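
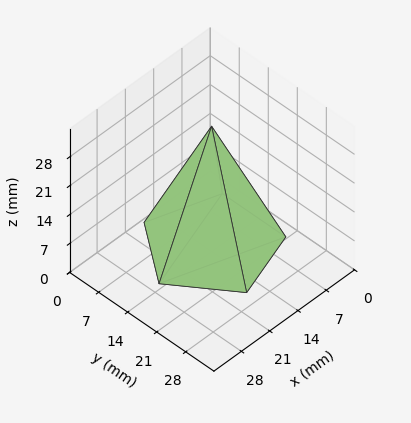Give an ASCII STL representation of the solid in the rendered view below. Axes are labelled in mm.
Reading the render: the shape is a regular 5-sided pyramid, base circumscribed radius ≈ 13 mm, apex at z ≈ 29 mm (dimensions read to the nearest mm from the axis ticks). For the STL, each face is triangulated and given an outward normal.

solid part
  facet normal 0.0000 0.0000 -1.0000
    outer loop
      vertex 2.483 20.641 0.000
      vertex 17.017 25.364 0.000
      vertex 26.000 13.000 0.000
    endloop
  endfacet
  facet normal 0.0000 0.0000 -1.0000
    outer loop
      vertex 2.483 5.359 0.000
      vertex 2.483 20.641 0.000
      vertex 26.000 13.000 0.000
    endloop
  endfacet
  facet normal 0.0000 0.0000 -1.0000
    outer loop
      vertex 17.017 0.636 0.000
      vertex 2.483 5.359 0.000
      vertex 26.000 13.000 0.000
    endloop
  endfacet
  facet normal 0.7605 0.5526 0.3409
    outer loop
      vertex 26.000 13.000 0.000
      vertex 17.017 25.364 0.000
      vertex 13.000 13.000 29.000
    endloop
  endfacet
  facet normal -0.2905 0.8941 0.3409
    outer loop
      vertex 17.017 25.364 0.000
      vertex 2.483 20.641 0.000
      vertex 13.000 13.000 29.000
    endloop
  endfacet
  facet normal -0.9401 0.0000 0.3409
    outer loop
      vertex 2.483 20.641 0.000
      vertex 2.483 5.359 0.000
      vertex 13.000 13.000 29.000
    endloop
  endfacet
  facet normal -0.2905 -0.8941 0.3409
    outer loop
      vertex 2.483 5.359 0.000
      vertex 17.017 0.636 0.000
      vertex 13.000 13.000 29.000
    endloop
  endfacet
  facet normal 0.7605 -0.5526 0.3409
    outer loop
      vertex 17.017 0.636 0.000
      vertex 26.000 13.000 0.000
      vertex 13.000 13.000 29.000
    endloop
  endfacet
endsolid part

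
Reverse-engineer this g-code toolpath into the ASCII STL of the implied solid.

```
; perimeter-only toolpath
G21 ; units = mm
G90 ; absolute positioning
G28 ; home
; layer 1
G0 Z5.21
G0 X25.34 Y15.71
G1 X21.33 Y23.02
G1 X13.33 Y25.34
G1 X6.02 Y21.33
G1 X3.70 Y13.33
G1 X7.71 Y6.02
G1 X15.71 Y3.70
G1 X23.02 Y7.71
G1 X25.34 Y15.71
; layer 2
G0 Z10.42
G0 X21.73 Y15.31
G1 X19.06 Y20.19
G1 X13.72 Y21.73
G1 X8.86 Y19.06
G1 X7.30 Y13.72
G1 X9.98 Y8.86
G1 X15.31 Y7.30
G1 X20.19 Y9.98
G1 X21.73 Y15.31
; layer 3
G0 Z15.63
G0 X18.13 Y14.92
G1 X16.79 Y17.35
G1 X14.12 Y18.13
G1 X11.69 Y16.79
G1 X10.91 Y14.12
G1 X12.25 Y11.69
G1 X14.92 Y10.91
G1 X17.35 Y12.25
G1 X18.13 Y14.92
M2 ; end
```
solid part
  facet normal 0.0000 0.0000 -1.0000
    outer loop
      vertex 12.93 28.95 0.00
      vertex 23.60 25.85 0.00
      vertex 28.95 16.11 0.00
    endloop
  endfacet
  facet normal 0.0000 0.0000 -1.0000
    outer loop
      vertex 3.19 23.60 0.00
      vertex 12.93 28.95 0.00
      vertex 28.95 16.11 0.00
    endloop
  endfacet
  facet normal 0.0000 0.0000 -1.0000
    outer loop
      vertex 0.09 12.93 0.00
      vertex 3.19 23.60 0.00
      vertex 28.95 16.11 0.00
    endloop
  endfacet
  facet normal 0.0000 0.0000 -1.0000
    outer loop
      vertex 5.44 3.19 0.00
      vertex 0.09 12.93 0.00
      vertex 28.95 16.11 0.00
    endloop
  endfacet
  facet normal 0.0000 0.0000 -1.0000
    outer loop
      vertex 16.11 0.09 0.00
      vertex 5.44 3.19 0.00
      vertex 28.95 16.11 0.00
    endloop
  endfacet
  facet normal 0.0000 0.0000 -1.0000
    outer loop
      vertex 25.85 5.44 0.00
      vertex 16.11 0.09 0.00
      vertex 28.95 16.11 0.00
    endloop
  endfacet
  facet normal 0.7370 0.4048 0.5412
    outer loop
      vertex 28.95 16.11 0.00
      vertex 23.60 25.85 0.00
      vertex 14.52 14.52 20.84
    endloop
  endfacet
  facet normal 0.2346 0.8075 0.5412
    outer loop
      vertex 23.60 25.85 0.00
      vertex 12.93 28.95 0.00
      vertex 14.52 14.52 20.84
    endloop
  endfacet
  facet normal -0.4048 0.7370 0.5412
    outer loop
      vertex 12.93 28.95 0.00
      vertex 3.19 23.60 0.00
      vertex 14.52 14.52 20.84
    endloop
  endfacet
  facet normal -0.8075 0.2346 0.5412
    outer loop
      vertex 3.19 23.60 0.00
      vertex 0.09 12.93 0.00
      vertex 14.52 14.52 20.84
    endloop
  endfacet
  facet normal -0.7370 -0.4048 0.5412
    outer loop
      vertex 0.09 12.93 0.00
      vertex 5.44 3.19 0.00
      vertex 14.52 14.52 20.84
    endloop
  endfacet
  facet normal -0.2346 -0.8075 0.5412
    outer loop
      vertex 5.44 3.19 0.00
      vertex 16.11 0.09 0.00
      vertex 14.52 14.52 20.84
    endloop
  endfacet
  facet normal 0.4048 -0.7370 0.5412
    outer loop
      vertex 16.11 0.09 0.00
      vertex 25.85 5.44 0.00
      vertex 14.52 14.52 20.84
    endloop
  endfacet
  facet normal 0.8075 -0.2346 0.5412
    outer loop
      vertex 25.85 5.44 0.00
      vertex 28.95 16.11 0.00
      vertex 14.52 14.52 20.84
    endloop
  endfacet
endsolid part

The G0 Z moves step by Δz≈5.21 mm. The G1 loops shrink linearly with z, so the solid tapers from its base footprint up to z≈20.8. Closing with a flat bottom cap and the tapered top and triangulating gives 14 facets — a regular 8-sided pyramid, base circumscribed radius ≈ 14.5 mm, apex at z ≈ 20.8 mm.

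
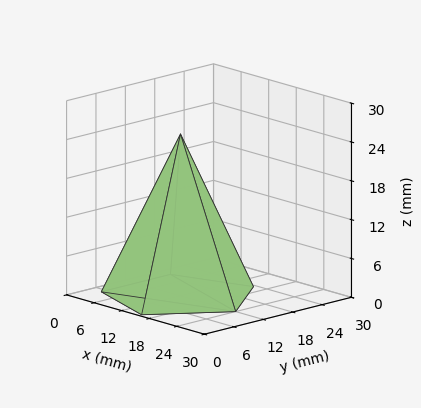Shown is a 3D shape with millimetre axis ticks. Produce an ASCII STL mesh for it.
Reading the render: the shape is a regular 5-sided pyramid, base circumscribed radius ≈ 12 mm, apex at z ≈ 25 mm (dimensions read to the nearest mm from the axis ticks). For the STL, each face is triangulated and given an outward normal.

solid part
  facet normal 0.0000 0.0000 -1.0000
    outer loop
      vertex 2.292 19.053 0.000
      vertex 15.708 23.413 0.000
      vertex 24.000 12.000 0.000
    endloop
  endfacet
  facet normal 0.0000 0.0000 -1.0000
    outer loop
      vertex 2.292 4.947 0.000
      vertex 2.292 19.053 0.000
      vertex 24.000 12.000 0.000
    endloop
  endfacet
  facet normal 0.0000 0.0000 -1.0000
    outer loop
      vertex 15.708 0.587 0.000
      vertex 2.292 4.947 0.000
      vertex 24.000 12.000 0.000
    endloop
  endfacet
  facet normal 0.7542 0.5479 0.3620
    outer loop
      vertex 24.000 12.000 0.000
      vertex 15.708 23.413 0.000
      vertex 12.000 12.000 25.000
    endloop
  endfacet
  facet normal -0.2881 0.8865 0.3620
    outer loop
      vertex 15.708 23.413 0.000
      vertex 2.292 19.053 0.000
      vertex 12.000 12.000 25.000
    endloop
  endfacet
  facet normal -0.9322 0.0000 0.3620
    outer loop
      vertex 2.292 19.053 0.000
      vertex 2.292 4.947 0.000
      vertex 12.000 12.000 25.000
    endloop
  endfacet
  facet normal -0.2881 -0.8865 0.3620
    outer loop
      vertex 2.292 4.947 0.000
      vertex 15.708 0.587 0.000
      vertex 12.000 12.000 25.000
    endloop
  endfacet
  facet normal 0.7542 -0.5479 0.3620
    outer loop
      vertex 15.708 0.587 0.000
      vertex 24.000 12.000 0.000
      vertex 12.000 12.000 25.000
    endloop
  endfacet
endsolid part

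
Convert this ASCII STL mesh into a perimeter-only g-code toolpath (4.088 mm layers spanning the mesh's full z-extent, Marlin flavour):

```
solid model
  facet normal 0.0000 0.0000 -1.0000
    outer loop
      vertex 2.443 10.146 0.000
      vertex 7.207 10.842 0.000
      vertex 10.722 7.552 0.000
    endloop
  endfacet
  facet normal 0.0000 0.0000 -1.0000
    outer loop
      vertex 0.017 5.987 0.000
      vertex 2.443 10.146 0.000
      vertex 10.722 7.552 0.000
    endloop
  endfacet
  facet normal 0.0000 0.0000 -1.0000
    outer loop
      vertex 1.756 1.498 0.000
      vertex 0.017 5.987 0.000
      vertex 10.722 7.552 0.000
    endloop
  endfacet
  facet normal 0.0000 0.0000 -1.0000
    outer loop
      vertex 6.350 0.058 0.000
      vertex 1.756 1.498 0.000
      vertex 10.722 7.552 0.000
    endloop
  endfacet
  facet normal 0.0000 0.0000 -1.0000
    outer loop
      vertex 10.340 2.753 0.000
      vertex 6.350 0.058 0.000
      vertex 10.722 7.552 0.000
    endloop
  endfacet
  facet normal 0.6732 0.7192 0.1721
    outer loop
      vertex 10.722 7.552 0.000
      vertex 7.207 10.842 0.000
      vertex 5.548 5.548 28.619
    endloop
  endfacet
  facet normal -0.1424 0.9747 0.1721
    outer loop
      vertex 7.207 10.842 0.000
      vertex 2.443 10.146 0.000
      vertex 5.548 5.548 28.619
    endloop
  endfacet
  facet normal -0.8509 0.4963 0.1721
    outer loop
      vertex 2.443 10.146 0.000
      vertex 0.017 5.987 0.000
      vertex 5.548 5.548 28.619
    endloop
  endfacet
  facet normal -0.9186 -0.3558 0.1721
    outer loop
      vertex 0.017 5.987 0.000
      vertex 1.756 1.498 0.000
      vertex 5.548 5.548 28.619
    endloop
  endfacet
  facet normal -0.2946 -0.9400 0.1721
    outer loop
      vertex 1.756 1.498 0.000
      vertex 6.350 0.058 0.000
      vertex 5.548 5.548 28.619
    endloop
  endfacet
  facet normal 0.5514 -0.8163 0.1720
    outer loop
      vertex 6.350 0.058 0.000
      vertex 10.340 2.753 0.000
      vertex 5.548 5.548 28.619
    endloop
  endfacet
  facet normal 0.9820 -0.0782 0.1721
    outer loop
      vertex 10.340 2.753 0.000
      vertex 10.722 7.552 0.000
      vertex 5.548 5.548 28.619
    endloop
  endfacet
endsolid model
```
; perimeter-only toolpath
G21 ; units = mm
G90 ; absolute positioning
G28 ; home
; layer 1
G0 Z4.088
G0 X9.983 Y7.266
G1 X6.970 Y10.086
G1 X2.887 Y9.489
G1 X0.807 Y5.924
G1 X2.298 Y2.077
G1 X6.235 Y0.842
G1 X9.655 Y3.152
G1 X9.983 Y7.266
; layer 2
G0 Z8.177
G0 X9.244 Y6.979
G1 X6.733 Y9.329
G1 X3.330 Y8.832
G1 X1.597 Y5.862
G1 X2.839 Y2.655
G1 X6.121 Y1.627
G1 X8.971 Y3.552
G1 X9.244 Y6.979
; layer 3
G0 Z12.265
G0 X8.505 Y6.693
G1 X6.496 Y8.573
G1 X3.774 Y8.175
G1 X2.387 Y5.799
G1 X3.381 Y3.234
G1 X6.006 Y2.411
G1 X8.286 Y3.951
G1 X8.505 Y6.693
; layer 4
G0 Z16.354
G0 X7.765 Y6.407
G1 X6.259 Y7.817
G1 X4.217 Y7.519
G1 X3.178 Y5.736
G1 X3.923 Y3.812
G1 X5.892 Y3.195
G1 X7.602 Y4.350
G1 X7.765 Y6.407
; layer 5
G0 Z20.442
G0 X7.026 Y6.121
G1 X6.022 Y7.061
G1 X4.661 Y6.862
G1 X3.968 Y5.673
G1 X4.465 Y4.391
G1 X5.777 Y3.979
G1 X6.917 Y4.749
G1 X7.026 Y6.121
; layer 6
G0 Z24.531
G0 X6.287 Y5.834
G1 X5.785 Y6.304
G1 X5.104 Y6.205
G1 X4.758 Y5.611
G1 X5.006 Y4.969
G1 X5.663 Y4.764
G1 X6.233 Y5.149
G1 X6.287 Y5.834
M2 ; end

The solid is a regular 7-sided pyramid, base circumscribed radius ≈ 5.55 mm, apex at z ≈ 28.6 mm. Slicing at Δz = 4.088 mm — 7 equal slices spanning the solid's height, so layer i sits at z = i·h/7 — gives 6 non-empty perimeters. Each is a 7-segment closed polygon; G0 lifts to the layer z and rapids to the start vertex, then G1 traces the edges. The cross-section shrinks linearly with z (the slice at the apex is degenerate and omitted).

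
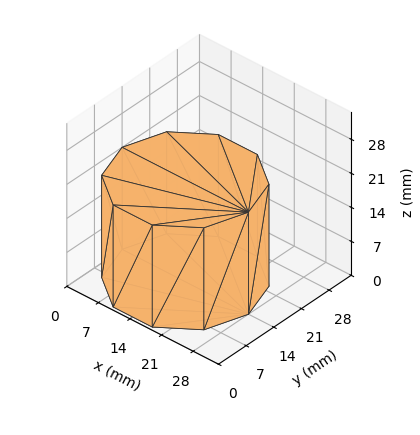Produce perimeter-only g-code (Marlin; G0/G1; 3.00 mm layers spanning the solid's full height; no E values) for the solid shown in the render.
Reading the render: the shape is a regular 10-sided prism (a cylinder approximated with 10 flat sides), circumscribed radius ≈ 14 mm, height ≈ 21 mm (dimensions read to the nearest mm from the axis ticks). For the g-code, the solid's height is divided into equal slices at the stated Δz and each level perimeter traced with G1 moves after a G0 lift.

; perimeter-only toolpath
G21 ; units = mm
G90 ; absolute positioning
G28 ; home
; layer 1
G0 Z3.00
G0 X28.00 Y14.00
G1 X25.33 Y22.23
G1 X18.33 Y27.31
G1 X9.67 Y27.31
G1 X2.67 Y22.23
G1 X0.00 Y14.00
G1 X2.67 Y5.77
G1 X9.67 Y0.69
G1 X18.33 Y0.69
G1 X25.33 Y5.77
G1 X28.00 Y14.00
; layer 2
G0 Z6.00
G0 X28.00 Y14.00
G1 X25.33 Y22.23
G1 X18.33 Y27.31
G1 X9.67 Y27.31
G1 X2.67 Y22.23
G1 X0.00 Y14.00
G1 X2.67 Y5.77
G1 X9.67 Y0.69
G1 X18.33 Y0.69
G1 X25.33 Y5.77
G1 X28.00 Y14.00
; layer 3
G0 Z9.00
G0 X28.00 Y14.00
G1 X25.33 Y22.23
G1 X18.33 Y27.31
G1 X9.67 Y27.31
G1 X2.67 Y22.23
G1 X0.00 Y14.00
G1 X2.67 Y5.77
G1 X9.67 Y0.69
G1 X18.33 Y0.69
G1 X25.33 Y5.77
G1 X28.00 Y14.00
; layer 4
G0 Z12.00
G0 X28.00 Y14.00
G1 X25.33 Y22.23
G1 X18.33 Y27.31
G1 X9.67 Y27.31
G1 X2.67 Y22.23
G1 X0.00 Y14.00
G1 X2.67 Y5.77
G1 X9.67 Y0.69
G1 X18.33 Y0.69
G1 X25.33 Y5.77
G1 X28.00 Y14.00
; layer 5
G0 Z15.00
G0 X28.00 Y14.00
G1 X25.33 Y22.23
G1 X18.33 Y27.31
G1 X9.67 Y27.31
G1 X2.67 Y22.23
G1 X0.00 Y14.00
G1 X2.67 Y5.77
G1 X9.67 Y0.69
G1 X18.33 Y0.69
G1 X25.33 Y5.77
G1 X28.00 Y14.00
; layer 6
G0 Z18.00
G0 X28.00 Y14.00
G1 X25.33 Y22.23
G1 X18.33 Y27.31
G1 X9.67 Y27.31
G1 X2.67 Y22.23
G1 X0.00 Y14.00
G1 X2.67 Y5.77
G1 X9.67 Y0.69
G1 X18.33 Y0.69
G1 X25.33 Y5.77
G1 X28.00 Y14.00
; layer 7
G0 Z21.00
G0 X28.00 Y14.00
G1 X25.33 Y22.23
G1 X18.33 Y27.31
G1 X9.67 Y27.31
G1 X2.67 Y22.23
G1 X0.00 Y14.00
G1 X2.67 Y5.77
G1 X9.67 Y0.69
G1 X18.33 Y0.69
G1 X25.33 Y5.77
G1 X28.00 Y14.00
M2 ; end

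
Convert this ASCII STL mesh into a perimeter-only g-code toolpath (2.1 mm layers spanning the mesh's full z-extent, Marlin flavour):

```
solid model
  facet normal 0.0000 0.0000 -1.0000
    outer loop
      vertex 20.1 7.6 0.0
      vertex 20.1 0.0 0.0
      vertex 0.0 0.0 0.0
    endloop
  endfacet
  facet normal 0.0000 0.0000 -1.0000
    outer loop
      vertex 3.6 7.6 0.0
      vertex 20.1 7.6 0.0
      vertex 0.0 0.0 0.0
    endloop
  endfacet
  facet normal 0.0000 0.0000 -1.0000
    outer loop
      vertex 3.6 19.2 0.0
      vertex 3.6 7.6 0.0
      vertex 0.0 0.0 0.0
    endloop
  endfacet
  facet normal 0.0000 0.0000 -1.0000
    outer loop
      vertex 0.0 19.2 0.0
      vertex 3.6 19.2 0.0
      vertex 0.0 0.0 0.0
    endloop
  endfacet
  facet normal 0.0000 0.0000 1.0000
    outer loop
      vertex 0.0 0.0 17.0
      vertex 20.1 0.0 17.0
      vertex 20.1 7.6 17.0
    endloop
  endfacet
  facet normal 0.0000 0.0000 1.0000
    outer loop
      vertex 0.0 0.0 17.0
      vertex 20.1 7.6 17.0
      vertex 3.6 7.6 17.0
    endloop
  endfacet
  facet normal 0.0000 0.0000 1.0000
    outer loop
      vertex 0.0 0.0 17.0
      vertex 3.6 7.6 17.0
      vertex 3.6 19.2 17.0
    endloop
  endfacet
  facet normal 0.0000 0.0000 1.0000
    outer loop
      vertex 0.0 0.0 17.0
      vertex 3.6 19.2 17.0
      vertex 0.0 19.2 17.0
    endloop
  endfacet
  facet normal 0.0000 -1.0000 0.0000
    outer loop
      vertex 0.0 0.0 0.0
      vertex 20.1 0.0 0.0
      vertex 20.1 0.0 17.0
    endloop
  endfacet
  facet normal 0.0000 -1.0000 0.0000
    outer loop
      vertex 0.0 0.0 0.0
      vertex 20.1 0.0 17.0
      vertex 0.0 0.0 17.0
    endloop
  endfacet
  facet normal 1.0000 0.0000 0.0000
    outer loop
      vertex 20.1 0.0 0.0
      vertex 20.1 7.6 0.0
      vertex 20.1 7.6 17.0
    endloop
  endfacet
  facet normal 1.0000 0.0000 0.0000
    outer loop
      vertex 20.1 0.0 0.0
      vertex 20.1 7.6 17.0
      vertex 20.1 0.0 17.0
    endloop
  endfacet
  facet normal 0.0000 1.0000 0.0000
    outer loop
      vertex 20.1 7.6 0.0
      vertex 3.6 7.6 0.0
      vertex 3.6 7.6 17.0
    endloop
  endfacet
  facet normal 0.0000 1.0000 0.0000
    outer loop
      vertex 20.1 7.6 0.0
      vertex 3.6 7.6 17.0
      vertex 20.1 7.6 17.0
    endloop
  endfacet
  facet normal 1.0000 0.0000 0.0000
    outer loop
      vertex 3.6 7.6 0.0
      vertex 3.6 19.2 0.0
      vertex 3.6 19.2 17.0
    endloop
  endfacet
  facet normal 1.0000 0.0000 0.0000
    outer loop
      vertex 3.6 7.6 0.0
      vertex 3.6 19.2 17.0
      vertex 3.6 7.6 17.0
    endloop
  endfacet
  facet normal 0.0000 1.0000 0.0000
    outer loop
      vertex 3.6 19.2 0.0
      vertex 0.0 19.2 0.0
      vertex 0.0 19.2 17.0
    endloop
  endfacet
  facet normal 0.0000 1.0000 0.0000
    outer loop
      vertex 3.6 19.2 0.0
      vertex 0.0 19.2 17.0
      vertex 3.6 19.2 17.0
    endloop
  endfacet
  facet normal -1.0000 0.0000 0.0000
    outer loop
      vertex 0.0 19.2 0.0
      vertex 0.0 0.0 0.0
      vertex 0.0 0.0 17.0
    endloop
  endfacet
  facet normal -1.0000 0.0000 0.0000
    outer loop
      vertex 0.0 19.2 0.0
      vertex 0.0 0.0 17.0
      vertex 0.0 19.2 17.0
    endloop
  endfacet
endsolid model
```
; perimeter-only toolpath
G21 ; units = mm
G90 ; absolute positioning
G28 ; home
; layer 1
G0 Z2.1
G0 X0.0 Y0.0
G1 X20.1 Y0.0
G1 X20.1 Y7.6
G1 X3.6 Y7.6
G1 X3.6 Y19.2
G1 X0.0 Y19.2
G1 X0.0 Y0.0
; layer 2
G0 Z4.2
G0 X0.0 Y0.0
G1 X20.1 Y0.0
G1 X20.1 Y7.6
G1 X3.6 Y7.6
G1 X3.6 Y19.2
G1 X0.0 Y19.2
G1 X0.0 Y0.0
; layer 3
G0 Z6.4
G0 X0.0 Y0.0
G1 X20.1 Y0.0
G1 X20.1 Y7.6
G1 X3.6 Y7.6
G1 X3.6 Y19.2
G1 X0.0 Y19.2
G1 X0.0 Y0.0
; layer 4
G0 Z8.5
G0 X0.0 Y0.0
G1 X20.1 Y0.0
G1 X20.1 Y7.6
G1 X3.6 Y7.6
G1 X3.6 Y19.2
G1 X0.0 Y19.2
G1 X0.0 Y0.0
; layer 5
G0 Z10.6
G0 X0.0 Y0.0
G1 X20.1 Y0.0
G1 X20.1 Y7.6
G1 X3.6 Y7.6
G1 X3.6 Y19.2
G1 X0.0 Y19.2
G1 X0.0 Y0.0
; layer 6
G0 Z12.8
G0 X0.0 Y0.0
G1 X20.1 Y0.0
G1 X20.1 Y7.6
G1 X3.6 Y7.6
G1 X3.6 Y19.2
G1 X0.0 Y19.2
G1 X0.0 Y0.0
; layer 7
G0 Z14.9
G0 X0.0 Y0.0
G1 X20.1 Y0.0
G1 X20.1 Y7.6
G1 X3.6 Y7.6
G1 X3.6 Y19.2
G1 X0.0 Y19.2
G1 X0.0 Y0.0
; layer 8
G0 Z17.0
G0 X0.0 Y0.0
G1 X20.1 Y0.0
G1 X20.1 Y7.6
G1 X3.6 Y7.6
G1 X3.6 Y19.2
G1 X0.0 Y19.2
G1 X0.0 Y0.0
M2 ; end

The solid is an L-shaped prism: outer 20.1 × 19.2 mm, arm thicknesses ≈ 7.6 mm (horizontal) and 3.6 mm (vertical), extruded 17 mm in z. Slicing at Δz = 2.1 mm — 8 equal slices spanning the solid's height, so layer i sits at z = i·h/8 — gives 8 non-empty perimeters. Each is a 6-segment closed polygon; G0 lifts to the layer z and rapids to the start vertex, then G1 traces the edges.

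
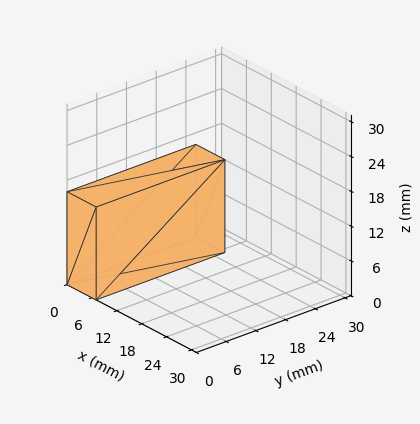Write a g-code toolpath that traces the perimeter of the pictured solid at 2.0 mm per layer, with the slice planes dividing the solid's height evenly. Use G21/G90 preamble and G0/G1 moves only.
Reading the render: the shape is a rectangular box, roughly 7 × 26 mm footprint and 16 mm tall (dimensions read to the nearest mm from the axis ticks). For the g-code, the solid's height is divided into equal slices at the stated Δz and each level perimeter traced with G1 moves after a G0 lift.

; perimeter-only toolpath
G21 ; units = mm
G90 ; absolute positioning
G28 ; home
; layer 1
G0 Z2.0
G0 X0.0 Y0.0
G1 X7.0 Y0.0
G1 X7.0 Y26.0
G1 X0.0 Y26.0
G1 X0.0 Y0.0
; layer 2
G0 Z4.0
G0 X0.0 Y0.0
G1 X7.0 Y0.0
G1 X7.0 Y26.0
G1 X0.0 Y26.0
G1 X0.0 Y0.0
; layer 3
G0 Z6.0
G0 X0.0 Y0.0
G1 X7.0 Y0.0
G1 X7.0 Y26.0
G1 X0.0 Y26.0
G1 X0.0 Y0.0
; layer 4
G0 Z8.0
G0 X0.0 Y0.0
G1 X7.0 Y0.0
G1 X7.0 Y26.0
G1 X0.0 Y26.0
G1 X0.0 Y0.0
; layer 5
G0 Z10.0
G0 X0.0 Y0.0
G1 X7.0 Y0.0
G1 X7.0 Y26.0
G1 X0.0 Y26.0
G1 X0.0 Y0.0
; layer 6
G0 Z12.0
G0 X0.0 Y0.0
G1 X7.0 Y0.0
G1 X7.0 Y26.0
G1 X0.0 Y26.0
G1 X0.0 Y0.0
; layer 7
G0 Z14.0
G0 X0.0 Y0.0
G1 X7.0 Y0.0
G1 X7.0 Y26.0
G1 X0.0 Y26.0
G1 X0.0 Y0.0
; layer 8
G0 Z16.0
G0 X0.0 Y0.0
G1 X7.0 Y0.0
G1 X7.0 Y26.0
G1 X0.0 Y26.0
G1 X0.0 Y0.0
M2 ; end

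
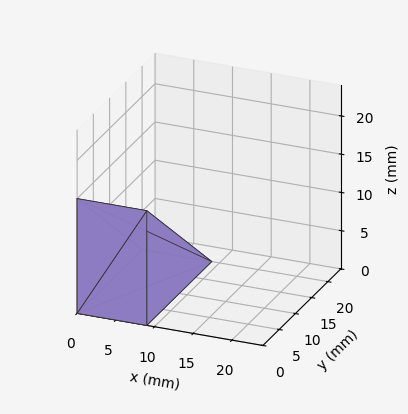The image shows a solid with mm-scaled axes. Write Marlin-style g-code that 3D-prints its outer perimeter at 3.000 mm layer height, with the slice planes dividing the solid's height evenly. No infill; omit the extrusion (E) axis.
Reading the render: the shape is a wedge (ramp): 9 × 20 mm base, rising to 15 mm along the y=0 edge and sloping linearly to z=0 at y=20 (dimensions read to the nearest mm from the axis ticks). For the g-code, the solid's height is divided into equal slices at the stated Δz and each level perimeter traced with G1 moves after a G0 lift.

; perimeter-only toolpath
G21 ; units = mm
G90 ; absolute positioning
G28 ; home
; layer 1
G0 Z3.000
G0 X0.000 Y0.000
G1 X9.000 Y0.000
G1 X9.000 Y16.000
G1 X0.000 Y16.000
G1 X0.000 Y0.000
; layer 2
G0 Z6.000
G0 X0.000 Y0.000
G1 X9.000 Y0.000
G1 X9.000 Y12.000
G1 X0.000 Y12.000
G1 X0.000 Y0.000
; layer 3
G0 Z9.000
G0 X0.000 Y0.000
G1 X9.000 Y0.000
G1 X9.000 Y8.000
G1 X0.000 Y8.000
G1 X0.000 Y0.000
; layer 4
G0 Z12.000
G0 X0.000 Y0.000
G1 X9.000 Y0.000
G1 X9.000 Y4.000
G1 X0.000 Y4.000
G1 X0.000 Y0.000
M2 ; end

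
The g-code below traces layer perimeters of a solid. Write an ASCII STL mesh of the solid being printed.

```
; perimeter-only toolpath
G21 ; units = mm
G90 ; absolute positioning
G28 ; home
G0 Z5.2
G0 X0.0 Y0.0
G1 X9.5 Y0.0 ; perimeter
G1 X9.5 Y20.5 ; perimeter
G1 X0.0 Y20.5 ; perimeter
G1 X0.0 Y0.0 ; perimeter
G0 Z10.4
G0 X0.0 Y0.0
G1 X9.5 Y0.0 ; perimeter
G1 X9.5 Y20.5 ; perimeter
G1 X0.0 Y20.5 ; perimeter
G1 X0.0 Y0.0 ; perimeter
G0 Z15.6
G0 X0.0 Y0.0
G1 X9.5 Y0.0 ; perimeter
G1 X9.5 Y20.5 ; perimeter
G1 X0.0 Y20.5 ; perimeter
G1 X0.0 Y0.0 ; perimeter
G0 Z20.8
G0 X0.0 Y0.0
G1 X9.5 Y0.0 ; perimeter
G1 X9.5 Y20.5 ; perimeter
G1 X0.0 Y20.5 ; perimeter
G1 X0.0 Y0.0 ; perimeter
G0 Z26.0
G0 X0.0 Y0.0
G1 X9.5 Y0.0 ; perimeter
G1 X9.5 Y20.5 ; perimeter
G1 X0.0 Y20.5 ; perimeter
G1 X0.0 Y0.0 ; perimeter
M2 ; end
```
solid part
  facet normal 0.0000 0.0000 -1.0000
    outer loop
      vertex 9.5 20.5 0.0
      vertex 9.5 0.0 0.0
      vertex 0.0 0.0 0.0
    endloop
  endfacet
  facet normal 0.0000 0.0000 -1.0000
    outer loop
      vertex 0.0 20.5 0.0
      vertex 9.5 20.5 0.0
      vertex 0.0 0.0 0.0
    endloop
  endfacet
  facet normal 0.0000 0.0000 1.0000
    outer loop
      vertex 0.0 0.0 26.0
      vertex 9.5 0.0 26.0
      vertex 9.5 20.5 26.0
    endloop
  endfacet
  facet normal 0.0000 0.0000 1.0000
    outer loop
      vertex 0.0 0.0 26.0
      vertex 9.5 20.5 26.0
      vertex 0.0 20.5 26.0
    endloop
  endfacet
  facet normal 0.0000 -1.0000 0.0000
    outer loop
      vertex 0.0 0.0 0.0
      vertex 9.5 0.0 0.0
      vertex 9.5 0.0 26.0
    endloop
  endfacet
  facet normal 0.0000 -1.0000 0.0000
    outer loop
      vertex 0.0 0.0 0.0
      vertex 9.5 0.0 26.0
      vertex 0.0 0.0 26.0
    endloop
  endfacet
  facet normal 0.0000 1.0000 0.0000
    outer loop
      vertex 9.5 20.5 26.0
      vertex 9.5 20.5 0.0
      vertex 0.0 20.5 0.0
    endloop
  endfacet
  facet normal 0.0000 1.0000 0.0000
    outer loop
      vertex 0.0 20.5 26.0
      vertex 9.5 20.5 26.0
      vertex 0.0 20.5 0.0
    endloop
  endfacet
  facet normal -1.0000 0.0000 0.0000
    outer loop
      vertex 0.0 20.5 26.0
      vertex 0.0 20.5 0.0
      vertex 0.0 0.0 0.0
    endloop
  endfacet
  facet normal -1.0000 0.0000 0.0000
    outer loop
      vertex 0.0 0.0 26.0
      vertex 0.0 20.5 26.0
      vertex 0.0 0.0 0.0
    endloop
  endfacet
  facet normal 1.0000 0.0000 0.0000
    outer loop
      vertex 9.5 0.0 0.0
      vertex 9.5 20.5 0.0
      vertex 9.5 20.5 26.0
    endloop
  endfacet
  facet normal 1.0000 0.0000 0.0000
    outer loop
      vertex 9.5 0.0 0.0
      vertex 9.5 20.5 26.0
      vertex 9.5 0.0 26.0
    endloop
  endfacet
endsolid part

The G0 Z moves step by Δz≈5.2 mm. Every layer's G1 loop is the same polygon, so the solid is a straight extrusion of it from z=0 to z≈26. Closing with flat bottom and top caps and triangulating gives 12 facets — a rectangular box, roughly 9.5 × 20.5 mm footprint and 26 mm tall.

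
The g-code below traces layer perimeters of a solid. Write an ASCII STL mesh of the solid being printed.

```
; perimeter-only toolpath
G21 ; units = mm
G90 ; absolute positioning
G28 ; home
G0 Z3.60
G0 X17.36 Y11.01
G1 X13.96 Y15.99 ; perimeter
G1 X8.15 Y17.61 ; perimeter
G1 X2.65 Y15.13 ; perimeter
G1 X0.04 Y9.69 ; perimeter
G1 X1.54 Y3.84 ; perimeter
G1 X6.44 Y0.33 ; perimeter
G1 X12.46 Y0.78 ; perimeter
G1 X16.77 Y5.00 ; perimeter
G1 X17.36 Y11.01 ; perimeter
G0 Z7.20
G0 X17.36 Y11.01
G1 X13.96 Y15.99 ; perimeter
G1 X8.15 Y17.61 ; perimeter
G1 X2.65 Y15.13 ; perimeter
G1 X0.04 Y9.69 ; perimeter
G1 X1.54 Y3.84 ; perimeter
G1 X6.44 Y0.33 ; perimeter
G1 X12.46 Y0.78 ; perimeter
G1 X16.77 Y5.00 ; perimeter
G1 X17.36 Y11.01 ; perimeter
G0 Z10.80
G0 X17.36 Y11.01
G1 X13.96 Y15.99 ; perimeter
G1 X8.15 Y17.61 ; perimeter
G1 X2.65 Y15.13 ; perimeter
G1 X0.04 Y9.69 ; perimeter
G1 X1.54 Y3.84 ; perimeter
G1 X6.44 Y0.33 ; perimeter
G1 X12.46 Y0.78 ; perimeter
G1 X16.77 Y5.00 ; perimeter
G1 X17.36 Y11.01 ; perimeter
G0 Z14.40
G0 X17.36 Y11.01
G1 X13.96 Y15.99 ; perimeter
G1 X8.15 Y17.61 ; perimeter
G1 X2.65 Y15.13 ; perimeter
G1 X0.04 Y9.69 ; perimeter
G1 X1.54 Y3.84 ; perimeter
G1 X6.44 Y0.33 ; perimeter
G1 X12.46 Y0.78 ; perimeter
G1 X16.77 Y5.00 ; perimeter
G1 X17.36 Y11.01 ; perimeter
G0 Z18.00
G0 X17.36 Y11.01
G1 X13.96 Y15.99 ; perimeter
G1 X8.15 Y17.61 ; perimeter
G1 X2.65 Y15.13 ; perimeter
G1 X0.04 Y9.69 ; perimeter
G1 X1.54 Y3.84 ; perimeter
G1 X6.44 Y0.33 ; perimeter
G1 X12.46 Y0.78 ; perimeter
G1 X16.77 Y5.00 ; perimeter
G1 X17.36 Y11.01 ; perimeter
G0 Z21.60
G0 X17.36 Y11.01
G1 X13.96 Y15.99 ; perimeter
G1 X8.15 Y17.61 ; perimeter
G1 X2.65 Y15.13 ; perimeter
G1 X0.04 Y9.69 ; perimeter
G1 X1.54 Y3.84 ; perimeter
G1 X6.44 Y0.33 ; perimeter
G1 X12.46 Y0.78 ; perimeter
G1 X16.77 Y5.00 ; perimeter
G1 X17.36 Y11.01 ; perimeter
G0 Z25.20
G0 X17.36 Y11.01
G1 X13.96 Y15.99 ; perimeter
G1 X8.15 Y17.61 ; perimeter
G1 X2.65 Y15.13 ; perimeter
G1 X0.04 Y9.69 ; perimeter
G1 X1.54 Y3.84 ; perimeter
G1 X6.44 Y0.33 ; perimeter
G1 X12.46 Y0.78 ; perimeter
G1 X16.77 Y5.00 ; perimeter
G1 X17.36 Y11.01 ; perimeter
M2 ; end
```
solid part
  facet normal 0.0000 0.0000 -1.0000
    outer loop
      vertex 8.15 17.61 0.00
      vertex 13.96 15.99 0.00
      vertex 17.36 11.01 0.00
    endloop
  endfacet
  facet normal 0.0000 0.0000 -1.0000
    outer loop
      vertex 2.65 15.13 0.00
      vertex 8.15 17.61 0.00
      vertex 17.36 11.01 0.00
    endloop
  endfacet
  facet normal 0.0000 0.0000 -1.0000
    outer loop
      vertex 0.04 9.69 0.00
      vertex 2.65 15.13 0.00
      vertex 17.36 11.01 0.00
    endloop
  endfacet
  facet normal 0.0000 0.0000 -1.0000
    outer loop
      vertex 1.54 3.84 0.00
      vertex 0.04 9.69 0.00
      vertex 17.36 11.01 0.00
    endloop
  endfacet
  facet normal 0.0000 0.0000 -1.0000
    outer loop
      vertex 6.44 0.33 0.00
      vertex 1.54 3.84 0.00
      vertex 17.36 11.01 0.00
    endloop
  endfacet
  facet normal 0.0000 0.0000 -1.0000
    outer loop
      vertex 12.46 0.78 0.00
      vertex 6.44 0.33 0.00
      vertex 17.36 11.01 0.00
    endloop
  endfacet
  facet normal 0.0000 0.0000 -1.0000
    outer loop
      vertex 16.77 5.00 0.00
      vertex 12.46 0.78 0.00
      vertex 17.36 11.01 0.00
    endloop
  endfacet
  facet normal 0.0000 0.0000 1.0000
    outer loop
      vertex 17.36 11.01 25.20
      vertex 13.96 15.99 25.20
      vertex 8.15 17.61 25.20
    endloop
  endfacet
  facet normal 0.0000 0.0000 1.0000
    outer loop
      vertex 17.36 11.01 25.20
      vertex 8.15 17.61 25.20
      vertex 2.65 15.13 25.20
    endloop
  endfacet
  facet normal 0.0000 0.0000 1.0000
    outer loop
      vertex 17.36 11.01 25.20
      vertex 2.65 15.13 25.20
      vertex 0.04 9.69 25.20
    endloop
  endfacet
  facet normal 0.0000 0.0000 1.0000
    outer loop
      vertex 17.36 11.01 25.20
      vertex 0.04 9.69 25.20
      vertex 1.54 3.84 25.20
    endloop
  endfacet
  facet normal 0.0000 0.0000 1.0000
    outer loop
      vertex 17.36 11.01 25.20
      vertex 1.54 3.84 25.20
      vertex 6.44 0.33 25.20
    endloop
  endfacet
  facet normal 0.0000 0.0000 1.0000
    outer loop
      vertex 17.36 11.01 25.20
      vertex 6.44 0.33 25.20
      vertex 12.46 0.78 25.20
    endloop
  endfacet
  facet normal 0.0000 0.0000 1.0000
    outer loop
      vertex 17.36 11.01 25.20
      vertex 12.46 0.78 25.20
      vertex 16.77 5.00 25.20
    endloop
  endfacet
  facet normal 0.8259 0.5639 0.0000
    outer loop
      vertex 17.36 11.01 0.00
      vertex 13.96 15.99 0.00
      vertex 13.96 15.99 25.20
    endloop
  endfacet
  facet normal 0.8259 0.5639 0.0000
    outer loop
      vertex 17.36 11.01 0.00
      vertex 13.96 15.99 25.20
      vertex 17.36 11.01 25.20
    endloop
  endfacet
  facet normal 0.2686 0.9633 0.0000
    outer loop
      vertex 13.96 15.99 0.00
      vertex 8.15 17.61 0.00
      vertex 8.15 17.61 25.20
    endloop
  endfacet
  facet normal 0.2686 0.9633 0.0000
    outer loop
      vertex 13.96 15.99 0.00
      vertex 8.15 17.61 25.20
      vertex 13.96 15.99 25.20
    endloop
  endfacet
  facet normal -0.4111 0.9116 0.0000
    outer loop
      vertex 8.15 17.61 0.00
      vertex 2.65 15.13 0.00
      vertex 2.65 15.13 25.20
    endloop
  endfacet
  facet normal -0.4111 0.9116 0.0000
    outer loop
      vertex 8.15 17.61 0.00
      vertex 2.65 15.13 25.20
      vertex 8.15 17.61 25.20
    endloop
  endfacet
  facet normal -0.9016 0.4326 0.0000
    outer loop
      vertex 2.65 15.13 0.00
      vertex 0.04 9.69 0.00
      vertex 0.04 9.69 25.20
    endloop
  endfacet
  facet normal -0.9016 0.4326 0.0000
    outer loop
      vertex 2.65 15.13 0.00
      vertex 0.04 9.69 25.20
      vertex 2.65 15.13 25.20
    endloop
  endfacet
  facet normal -0.9687 -0.2484 0.0000
    outer loop
      vertex 0.04 9.69 0.00
      vertex 1.54 3.84 0.00
      vertex 1.54 3.84 25.20
    endloop
  endfacet
  facet normal -0.9687 -0.2484 0.0000
    outer loop
      vertex 0.04 9.69 0.00
      vertex 1.54 3.84 25.20
      vertex 0.04 9.69 25.20
    endloop
  endfacet
  facet normal -0.5823 -0.8129 0.0000
    outer loop
      vertex 1.54 3.84 0.00
      vertex 6.44 0.33 0.00
      vertex 6.44 0.33 25.20
    endloop
  endfacet
  facet normal -0.5823 -0.8129 0.0000
    outer loop
      vertex 1.54 3.84 0.00
      vertex 6.44 0.33 25.20
      vertex 1.54 3.84 25.20
    endloop
  endfacet
  facet normal 0.0745 -0.9972 0.0000
    outer loop
      vertex 6.44 0.33 0.00
      vertex 12.46 0.78 0.00
      vertex 12.46 0.78 25.20
    endloop
  endfacet
  facet normal 0.0745 -0.9972 0.0000
    outer loop
      vertex 6.44 0.33 0.00
      vertex 12.46 0.78 25.20
      vertex 6.44 0.33 25.20
    endloop
  endfacet
  facet normal 0.6996 -0.7145 0.0000
    outer loop
      vertex 12.46 0.78 0.00
      vertex 16.77 5.00 0.00
      vertex 16.77 5.00 25.20
    endloop
  endfacet
  facet normal 0.6996 -0.7145 0.0000
    outer loop
      vertex 12.46 0.78 0.00
      vertex 16.77 5.00 25.20
      vertex 12.46 0.78 25.20
    endloop
  endfacet
  facet normal 0.9952 -0.0977 0.0000
    outer loop
      vertex 16.77 5.00 0.00
      vertex 17.36 11.01 0.00
      vertex 17.36 11.01 25.20
    endloop
  endfacet
  facet normal 0.9952 -0.0977 0.0000
    outer loop
      vertex 16.77 5.00 0.00
      vertex 17.36 11.01 25.20
      vertex 16.77 5.00 25.20
    endloop
  endfacet
endsolid part

The G0 Z moves step by Δz≈3.60 mm. Every layer's G1 loop is the same polygon, so the solid is a straight extrusion of it from z=0 to z≈25.2. Closing with flat bottom and top caps and triangulating gives 32 facets — a regular 9-sided prism (a cylinder approximated with 9 flat sides), circumscribed radius ≈ 8.82 mm, height ≈ 25.2 mm.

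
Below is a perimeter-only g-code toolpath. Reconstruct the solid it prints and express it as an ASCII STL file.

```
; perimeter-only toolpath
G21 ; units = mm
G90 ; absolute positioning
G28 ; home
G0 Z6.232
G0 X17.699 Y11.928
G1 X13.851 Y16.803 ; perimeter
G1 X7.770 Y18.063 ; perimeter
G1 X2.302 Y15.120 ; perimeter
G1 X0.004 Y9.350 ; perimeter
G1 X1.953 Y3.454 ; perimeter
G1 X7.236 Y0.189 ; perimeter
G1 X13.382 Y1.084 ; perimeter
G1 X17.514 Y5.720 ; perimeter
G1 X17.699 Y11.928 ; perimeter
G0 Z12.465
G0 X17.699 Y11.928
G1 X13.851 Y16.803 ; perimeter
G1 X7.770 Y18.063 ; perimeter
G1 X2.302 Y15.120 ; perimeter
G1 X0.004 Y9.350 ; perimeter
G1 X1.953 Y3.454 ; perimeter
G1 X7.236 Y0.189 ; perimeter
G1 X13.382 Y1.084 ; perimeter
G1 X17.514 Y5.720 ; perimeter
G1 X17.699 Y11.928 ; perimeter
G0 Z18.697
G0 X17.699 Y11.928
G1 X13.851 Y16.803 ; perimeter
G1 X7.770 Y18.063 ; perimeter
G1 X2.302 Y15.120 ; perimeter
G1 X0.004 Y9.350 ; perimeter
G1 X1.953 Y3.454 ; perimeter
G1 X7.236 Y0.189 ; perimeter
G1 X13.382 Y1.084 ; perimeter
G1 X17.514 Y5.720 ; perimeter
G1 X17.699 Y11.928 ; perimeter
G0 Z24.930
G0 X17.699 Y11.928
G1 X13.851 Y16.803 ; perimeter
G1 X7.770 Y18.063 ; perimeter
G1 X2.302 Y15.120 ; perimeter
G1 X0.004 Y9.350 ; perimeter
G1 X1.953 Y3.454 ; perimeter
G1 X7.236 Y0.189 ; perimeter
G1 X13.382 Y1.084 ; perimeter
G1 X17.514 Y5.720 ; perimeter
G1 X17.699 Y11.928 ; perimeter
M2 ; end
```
solid part
  facet normal 0.0000 0.0000 -1.0000
    outer loop
      vertex 7.770 18.063 0.000
      vertex 13.851 16.803 0.000
      vertex 17.699 11.928 0.000
    endloop
  endfacet
  facet normal 0.0000 0.0000 -1.0000
    outer loop
      vertex 2.302 15.120 0.000
      vertex 7.770 18.063 0.000
      vertex 17.699 11.928 0.000
    endloop
  endfacet
  facet normal 0.0000 0.0000 -1.0000
    outer loop
      vertex 0.004 9.350 0.000
      vertex 2.302 15.120 0.000
      vertex 17.699 11.928 0.000
    endloop
  endfacet
  facet normal 0.0000 0.0000 -1.0000
    outer loop
      vertex 1.953 3.454 0.000
      vertex 0.004 9.350 0.000
      vertex 17.699 11.928 0.000
    endloop
  endfacet
  facet normal 0.0000 0.0000 -1.0000
    outer loop
      vertex 7.236 0.189 0.000
      vertex 1.953 3.454 0.000
      vertex 17.699 11.928 0.000
    endloop
  endfacet
  facet normal 0.0000 0.0000 -1.0000
    outer loop
      vertex 13.382 1.084 0.000
      vertex 7.236 0.189 0.000
      vertex 17.699 11.928 0.000
    endloop
  endfacet
  facet normal 0.0000 0.0000 -1.0000
    outer loop
      vertex 17.514 5.720 0.000
      vertex 13.382 1.084 0.000
      vertex 17.699 11.928 0.000
    endloop
  endfacet
  facet normal 0.0000 0.0000 1.0000
    outer loop
      vertex 17.699 11.928 24.930
      vertex 13.851 16.803 24.930
      vertex 7.770 18.063 24.930
    endloop
  endfacet
  facet normal 0.0000 0.0000 1.0000
    outer loop
      vertex 17.699 11.928 24.930
      vertex 7.770 18.063 24.930
      vertex 2.302 15.120 24.930
    endloop
  endfacet
  facet normal 0.0000 0.0000 1.0000
    outer loop
      vertex 17.699 11.928 24.930
      vertex 2.302 15.120 24.930
      vertex 0.004 9.350 24.930
    endloop
  endfacet
  facet normal 0.0000 0.0000 1.0000
    outer loop
      vertex 17.699 11.928 24.930
      vertex 0.004 9.350 24.930
      vertex 1.953 3.454 24.930
    endloop
  endfacet
  facet normal 0.0000 0.0000 1.0000
    outer loop
      vertex 17.699 11.928 24.930
      vertex 1.953 3.454 24.930
      vertex 7.236 0.189 24.930
    endloop
  endfacet
  facet normal 0.0000 0.0000 1.0000
    outer loop
      vertex 17.699 11.928 24.930
      vertex 7.236 0.189 24.930
      vertex 13.382 1.084 24.930
    endloop
  endfacet
  facet normal 0.0000 0.0000 1.0000
    outer loop
      vertex 17.699 11.928 24.930
      vertex 13.382 1.084 24.930
      vertex 17.514 5.720 24.930
    endloop
  endfacet
  facet normal 0.7849 0.6196 0.0000
    outer loop
      vertex 17.699 11.928 0.000
      vertex 13.851 16.803 0.000
      vertex 13.851 16.803 24.930
    endloop
  endfacet
  facet normal 0.7849 0.6196 0.0000
    outer loop
      vertex 17.699 11.928 0.000
      vertex 13.851 16.803 24.930
      vertex 17.699 11.928 24.930
    endloop
  endfacet
  facet normal 0.2029 0.9792 0.0000
    outer loop
      vertex 13.851 16.803 0.000
      vertex 7.770 18.063 0.000
      vertex 7.770 18.063 24.930
    endloop
  endfacet
  facet normal 0.2029 0.9792 0.0000
    outer loop
      vertex 13.851 16.803 0.000
      vertex 7.770 18.063 24.930
      vertex 13.851 16.803 24.930
    endloop
  endfacet
  facet normal -0.4739 0.8806 0.0000
    outer loop
      vertex 7.770 18.063 0.000
      vertex 2.302 15.120 0.000
      vertex 2.302 15.120 24.930
    endloop
  endfacet
  facet normal -0.4739 0.8806 0.0000
    outer loop
      vertex 7.770 18.063 0.000
      vertex 2.302 15.120 24.930
      vertex 7.770 18.063 24.930
    endloop
  endfacet
  facet normal -0.9290 0.3700 0.0000
    outer loop
      vertex 2.302 15.120 0.000
      vertex 0.004 9.350 0.000
      vertex 0.004 9.350 24.930
    endloop
  endfacet
  facet normal -0.9290 0.3700 0.0000
    outer loop
      vertex 2.302 15.120 0.000
      vertex 0.004 9.350 24.930
      vertex 2.302 15.120 24.930
    endloop
  endfacet
  facet normal -0.9495 -0.3139 0.0000
    outer loop
      vertex 0.004 9.350 0.000
      vertex 1.953 3.454 0.000
      vertex 1.953 3.454 24.930
    endloop
  endfacet
  facet normal -0.9495 -0.3139 0.0000
    outer loop
      vertex 0.004 9.350 0.000
      vertex 1.953 3.454 24.930
      vertex 0.004 9.350 24.930
    endloop
  endfacet
  facet normal -0.5257 -0.8507 0.0000
    outer loop
      vertex 1.953 3.454 0.000
      vertex 7.236 0.189 0.000
      vertex 7.236 0.189 24.930
    endloop
  endfacet
  facet normal -0.5257 -0.8507 0.0000
    outer loop
      vertex 1.953 3.454 0.000
      vertex 7.236 0.189 24.930
      vertex 1.953 3.454 24.930
    endloop
  endfacet
  facet normal 0.1441 -0.9896 0.0000
    outer loop
      vertex 7.236 0.189 0.000
      vertex 13.382 1.084 0.000
      vertex 13.382 1.084 24.930
    endloop
  endfacet
  facet normal 0.1441 -0.9896 0.0000
    outer loop
      vertex 7.236 0.189 0.000
      vertex 13.382 1.084 24.930
      vertex 7.236 0.189 24.930
    endloop
  endfacet
  facet normal 0.7465 -0.6654 0.0000
    outer loop
      vertex 13.382 1.084 0.000
      vertex 17.514 5.720 0.000
      vertex 17.514 5.720 24.930
    endloop
  endfacet
  facet normal 0.7465 -0.6654 0.0000
    outer loop
      vertex 13.382 1.084 0.000
      vertex 17.514 5.720 24.930
      vertex 13.382 1.084 24.930
    endloop
  endfacet
  facet normal 0.9996 -0.0298 0.0000
    outer loop
      vertex 17.514 5.720 0.000
      vertex 17.699 11.928 0.000
      vertex 17.699 11.928 24.930
    endloop
  endfacet
  facet normal 0.9996 -0.0298 0.0000
    outer loop
      vertex 17.514 5.720 0.000
      vertex 17.699 11.928 24.930
      vertex 17.514 5.720 24.930
    endloop
  endfacet
endsolid part

The G0 Z moves step by Δz≈6.232 mm. Every layer's G1 loop is the same polygon, so the solid is a straight extrusion of it from z=0 to z≈24.9. Closing with flat bottom and top caps and triangulating gives 32 facets — a regular 9-sided prism (a cylinder approximated with 9 flat sides), circumscribed radius ≈ 9.08 mm, height ≈ 24.9 mm.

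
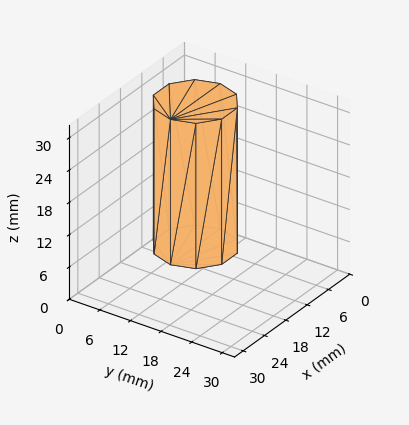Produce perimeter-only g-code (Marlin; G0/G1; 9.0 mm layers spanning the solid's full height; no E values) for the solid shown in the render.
Reading the render: the shape is a regular 10-sided prism (a cylinder approximated with 10 flat sides), circumscribed radius ≈ 7 mm, height ≈ 27 mm (dimensions read to the nearest mm from the axis ticks). For the g-code, the solid's height is divided into equal slices at the stated Δz and each level perimeter traced with G1 moves after a G0 lift.

; perimeter-only toolpath
G21 ; units = mm
G90 ; absolute positioning
G28 ; home
; layer 1
G0 Z9.0
G0 X14.0 Y7.0
G1 X12.7 Y11.1
G1 X9.2 Y13.7
G1 X4.8 Y13.7
G1 X1.3 Y11.1
G1 X0.0 Y7.0
G1 X1.3 Y2.9
G1 X4.8 Y0.3
G1 X9.2 Y0.3
G1 X12.7 Y2.9
G1 X14.0 Y7.0
; layer 2
G0 Z18.0
G0 X14.0 Y7.0
G1 X12.7 Y11.1
G1 X9.2 Y13.7
G1 X4.8 Y13.7
G1 X1.3 Y11.1
G1 X0.0 Y7.0
G1 X1.3 Y2.9
G1 X4.8 Y0.3
G1 X9.2 Y0.3
G1 X12.7 Y2.9
G1 X14.0 Y7.0
; layer 3
G0 Z27.0
G0 X14.0 Y7.0
G1 X12.7 Y11.1
G1 X9.2 Y13.7
G1 X4.8 Y13.7
G1 X1.3 Y11.1
G1 X0.0 Y7.0
G1 X1.3 Y2.9
G1 X4.8 Y0.3
G1 X9.2 Y0.3
G1 X12.7 Y2.9
G1 X14.0 Y7.0
M2 ; end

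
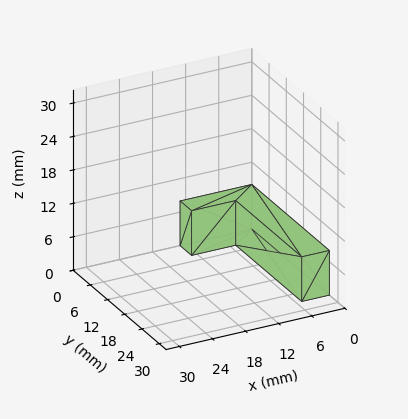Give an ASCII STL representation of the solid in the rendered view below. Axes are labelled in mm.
Reading the render: the shape is an L-shaped prism: outer 13 × 27 mm, arm thicknesses ≈ 4 mm (horizontal) and 5 mm (vertical), extruded 8 mm in z (dimensions read to the nearest mm from the axis ticks). For the STL, each face is triangulated and given an outward normal.

solid part
  facet normal 0.0000 0.0000 -1.0000
    outer loop
      vertex 13.0 4.0 0.0
      vertex 13.0 0.0 0.0
      vertex 0.0 0.0 0.0
    endloop
  endfacet
  facet normal 0.0000 0.0000 -1.0000
    outer loop
      vertex 5.0 4.0 0.0
      vertex 13.0 4.0 0.0
      vertex 0.0 0.0 0.0
    endloop
  endfacet
  facet normal 0.0000 0.0000 -1.0000
    outer loop
      vertex 5.0 27.0 0.0
      vertex 5.0 4.0 0.0
      vertex 0.0 0.0 0.0
    endloop
  endfacet
  facet normal 0.0000 0.0000 -1.0000
    outer loop
      vertex 0.0 27.0 0.0
      vertex 5.0 27.0 0.0
      vertex 0.0 0.0 0.0
    endloop
  endfacet
  facet normal 0.0000 0.0000 1.0000
    outer loop
      vertex 0.0 0.0 8.0
      vertex 13.0 0.0 8.0
      vertex 13.0 4.0 8.0
    endloop
  endfacet
  facet normal 0.0000 0.0000 1.0000
    outer loop
      vertex 0.0 0.0 8.0
      vertex 13.0 4.0 8.0
      vertex 5.0 4.0 8.0
    endloop
  endfacet
  facet normal 0.0000 0.0000 1.0000
    outer loop
      vertex 0.0 0.0 8.0
      vertex 5.0 4.0 8.0
      vertex 5.0 27.0 8.0
    endloop
  endfacet
  facet normal 0.0000 0.0000 1.0000
    outer loop
      vertex 0.0 0.0 8.0
      vertex 5.0 27.0 8.0
      vertex 0.0 27.0 8.0
    endloop
  endfacet
  facet normal 0.0000 -1.0000 0.0000
    outer loop
      vertex 0.0 0.0 0.0
      vertex 13.0 0.0 0.0
      vertex 13.0 0.0 8.0
    endloop
  endfacet
  facet normal 0.0000 -1.0000 0.0000
    outer loop
      vertex 0.0 0.0 0.0
      vertex 13.0 0.0 8.0
      vertex 0.0 0.0 8.0
    endloop
  endfacet
  facet normal 1.0000 0.0000 0.0000
    outer loop
      vertex 13.0 0.0 0.0
      vertex 13.0 4.0 0.0
      vertex 13.0 4.0 8.0
    endloop
  endfacet
  facet normal 1.0000 0.0000 0.0000
    outer loop
      vertex 13.0 0.0 0.0
      vertex 13.0 4.0 8.0
      vertex 13.0 0.0 8.0
    endloop
  endfacet
  facet normal 0.0000 1.0000 0.0000
    outer loop
      vertex 13.0 4.0 0.0
      vertex 5.0 4.0 0.0
      vertex 5.0 4.0 8.0
    endloop
  endfacet
  facet normal 0.0000 1.0000 0.0000
    outer loop
      vertex 13.0 4.0 0.0
      vertex 5.0 4.0 8.0
      vertex 13.0 4.0 8.0
    endloop
  endfacet
  facet normal 1.0000 0.0000 0.0000
    outer loop
      vertex 5.0 4.0 0.0
      vertex 5.0 27.0 0.0
      vertex 5.0 27.0 8.0
    endloop
  endfacet
  facet normal 1.0000 0.0000 0.0000
    outer loop
      vertex 5.0 4.0 0.0
      vertex 5.0 27.0 8.0
      vertex 5.0 4.0 8.0
    endloop
  endfacet
  facet normal 0.0000 1.0000 0.0000
    outer loop
      vertex 5.0 27.0 0.0
      vertex 0.0 27.0 0.0
      vertex 0.0 27.0 8.0
    endloop
  endfacet
  facet normal 0.0000 1.0000 0.0000
    outer loop
      vertex 5.0 27.0 0.0
      vertex 0.0 27.0 8.0
      vertex 5.0 27.0 8.0
    endloop
  endfacet
  facet normal -1.0000 0.0000 0.0000
    outer loop
      vertex 0.0 27.0 0.0
      vertex 0.0 0.0 0.0
      vertex 0.0 0.0 8.0
    endloop
  endfacet
  facet normal -1.0000 0.0000 0.0000
    outer loop
      vertex 0.0 27.0 0.0
      vertex 0.0 0.0 8.0
      vertex 0.0 27.0 8.0
    endloop
  endfacet
endsolid part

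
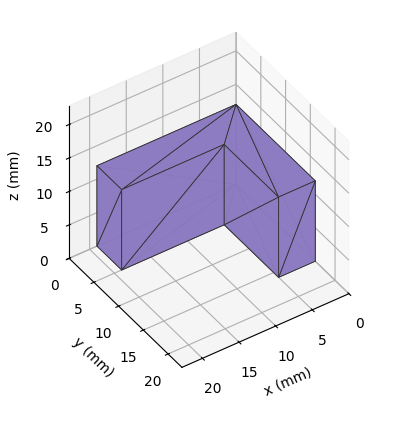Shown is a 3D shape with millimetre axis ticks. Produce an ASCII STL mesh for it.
Reading the render: the shape is an L-shaped prism: outer 19 × 16 mm, arm thicknesses ≈ 5 mm (horizontal) and 5 mm (vertical), extruded 12 mm in z (dimensions read to the nearest mm from the axis ticks). For the STL, each face is triangulated and given an outward normal.

solid part
  facet normal 0.0000 0.0000 -1.0000
    outer loop
      vertex 19.0 5.0 0.0
      vertex 19.0 0.0 0.0
      vertex 0.0 0.0 0.0
    endloop
  endfacet
  facet normal 0.0000 0.0000 -1.0000
    outer loop
      vertex 5.0 5.0 0.0
      vertex 19.0 5.0 0.0
      vertex 0.0 0.0 0.0
    endloop
  endfacet
  facet normal 0.0000 0.0000 -1.0000
    outer loop
      vertex 5.0 16.0 0.0
      vertex 5.0 5.0 0.0
      vertex 0.0 0.0 0.0
    endloop
  endfacet
  facet normal 0.0000 0.0000 -1.0000
    outer loop
      vertex 0.0 16.0 0.0
      vertex 5.0 16.0 0.0
      vertex 0.0 0.0 0.0
    endloop
  endfacet
  facet normal 0.0000 0.0000 1.0000
    outer loop
      vertex 0.0 0.0 12.0
      vertex 19.0 0.0 12.0
      vertex 19.0 5.0 12.0
    endloop
  endfacet
  facet normal 0.0000 0.0000 1.0000
    outer loop
      vertex 0.0 0.0 12.0
      vertex 19.0 5.0 12.0
      vertex 5.0 5.0 12.0
    endloop
  endfacet
  facet normal 0.0000 0.0000 1.0000
    outer loop
      vertex 0.0 0.0 12.0
      vertex 5.0 5.0 12.0
      vertex 5.0 16.0 12.0
    endloop
  endfacet
  facet normal 0.0000 0.0000 1.0000
    outer loop
      vertex 0.0 0.0 12.0
      vertex 5.0 16.0 12.0
      vertex 0.0 16.0 12.0
    endloop
  endfacet
  facet normal 0.0000 -1.0000 0.0000
    outer loop
      vertex 0.0 0.0 0.0
      vertex 19.0 0.0 0.0
      vertex 19.0 0.0 12.0
    endloop
  endfacet
  facet normal 0.0000 -1.0000 0.0000
    outer loop
      vertex 0.0 0.0 0.0
      vertex 19.0 0.0 12.0
      vertex 0.0 0.0 12.0
    endloop
  endfacet
  facet normal 1.0000 0.0000 0.0000
    outer loop
      vertex 19.0 0.0 0.0
      vertex 19.0 5.0 0.0
      vertex 19.0 5.0 12.0
    endloop
  endfacet
  facet normal 1.0000 0.0000 0.0000
    outer loop
      vertex 19.0 0.0 0.0
      vertex 19.0 5.0 12.0
      vertex 19.0 0.0 12.0
    endloop
  endfacet
  facet normal 0.0000 1.0000 0.0000
    outer loop
      vertex 19.0 5.0 0.0
      vertex 5.0 5.0 0.0
      vertex 5.0 5.0 12.0
    endloop
  endfacet
  facet normal 0.0000 1.0000 0.0000
    outer loop
      vertex 19.0 5.0 0.0
      vertex 5.0 5.0 12.0
      vertex 19.0 5.0 12.0
    endloop
  endfacet
  facet normal 1.0000 0.0000 0.0000
    outer loop
      vertex 5.0 5.0 0.0
      vertex 5.0 16.0 0.0
      vertex 5.0 16.0 12.0
    endloop
  endfacet
  facet normal 1.0000 0.0000 0.0000
    outer loop
      vertex 5.0 5.0 0.0
      vertex 5.0 16.0 12.0
      vertex 5.0 5.0 12.0
    endloop
  endfacet
  facet normal 0.0000 1.0000 0.0000
    outer loop
      vertex 5.0 16.0 0.0
      vertex 0.0 16.0 0.0
      vertex 0.0 16.0 12.0
    endloop
  endfacet
  facet normal 0.0000 1.0000 0.0000
    outer loop
      vertex 5.0 16.0 0.0
      vertex 0.0 16.0 12.0
      vertex 5.0 16.0 12.0
    endloop
  endfacet
  facet normal -1.0000 0.0000 0.0000
    outer loop
      vertex 0.0 16.0 0.0
      vertex 0.0 0.0 0.0
      vertex 0.0 0.0 12.0
    endloop
  endfacet
  facet normal -1.0000 0.0000 0.0000
    outer loop
      vertex 0.0 16.0 0.0
      vertex 0.0 0.0 12.0
      vertex 0.0 16.0 12.0
    endloop
  endfacet
endsolid part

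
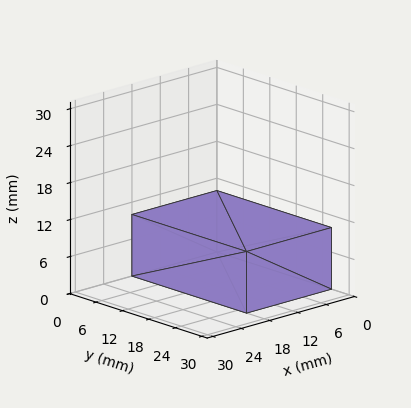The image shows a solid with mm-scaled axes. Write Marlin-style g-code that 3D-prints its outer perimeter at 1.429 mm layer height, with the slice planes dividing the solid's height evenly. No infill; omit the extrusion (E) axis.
Reading the render: the shape is a rectangular box, roughly 18 × 26 mm footprint and 10 mm tall (dimensions read to the nearest mm from the axis ticks). For the g-code, the solid's height is divided into equal slices at the stated Δz and each level perimeter traced with G1 moves after a G0 lift.

; perimeter-only toolpath
G21 ; units = mm
G90 ; absolute positioning
G28 ; home
; layer 1
G0 Z1.429
G0 X0.000 Y0.000
G1 X18.000 Y0.000
G1 X18.000 Y26.000
G1 X0.000 Y26.000
G1 X0.000 Y0.000
; layer 2
G0 Z2.857
G0 X0.000 Y0.000
G1 X18.000 Y0.000
G1 X18.000 Y26.000
G1 X0.000 Y26.000
G1 X0.000 Y0.000
; layer 3
G0 Z4.286
G0 X0.000 Y0.000
G1 X18.000 Y0.000
G1 X18.000 Y26.000
G1 X0.000 Y26.000
G1 X0.000 Y0.000
; layer 4
G0 Z5.714
G0 X0.000 Y0.000
G1 X18.000 Y0.000
G1 X18.000 Y26.000
G1 X0.000 Y26.000
G1 X0.000 Y0.000
; layer 5
G0 Z7.143
G0 X0.000 Y0.000
G1 X18.000 Y0.000
G1 X18.000 Y26.000
G1 X0.000 Y26.000
G1 X0.000 Y0.000
; layer 6
G0 Z8.571
G0 X0.000 Y0.000
G1 X18.000 Y0.000
G1 X18.000 Y26.000
G1 X0.000 Y26.000
G1 X0.000 Y0.000
; layer 7
G0 Z10.000
G0 X0.000 Y0.000
G1 X18.000 Y0.000
G1 X18.000 Y26.000
G1 X0.000 Y26.000
G1 X0.000 Y0.000
M2 ; end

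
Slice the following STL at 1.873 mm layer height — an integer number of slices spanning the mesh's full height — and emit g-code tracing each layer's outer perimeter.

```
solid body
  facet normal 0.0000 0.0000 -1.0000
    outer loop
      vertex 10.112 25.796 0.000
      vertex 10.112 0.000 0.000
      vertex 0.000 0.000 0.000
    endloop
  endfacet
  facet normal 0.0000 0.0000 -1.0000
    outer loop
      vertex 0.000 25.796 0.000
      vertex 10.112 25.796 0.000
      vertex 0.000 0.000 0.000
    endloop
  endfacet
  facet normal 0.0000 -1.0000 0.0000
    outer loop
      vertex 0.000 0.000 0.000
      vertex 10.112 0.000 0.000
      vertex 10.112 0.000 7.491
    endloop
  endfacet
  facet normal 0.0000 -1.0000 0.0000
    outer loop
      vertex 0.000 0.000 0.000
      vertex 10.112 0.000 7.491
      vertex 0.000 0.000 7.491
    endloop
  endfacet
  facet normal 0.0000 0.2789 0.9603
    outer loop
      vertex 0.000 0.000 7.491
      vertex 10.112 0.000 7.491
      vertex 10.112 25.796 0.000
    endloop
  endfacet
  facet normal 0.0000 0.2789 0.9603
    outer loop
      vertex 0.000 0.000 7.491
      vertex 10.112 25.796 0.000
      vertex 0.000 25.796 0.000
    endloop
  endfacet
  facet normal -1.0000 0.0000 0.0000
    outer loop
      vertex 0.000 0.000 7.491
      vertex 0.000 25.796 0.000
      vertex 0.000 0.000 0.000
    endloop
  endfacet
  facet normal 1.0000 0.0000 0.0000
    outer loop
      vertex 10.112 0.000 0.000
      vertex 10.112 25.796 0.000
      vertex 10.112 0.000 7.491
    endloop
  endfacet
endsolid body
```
; perimeter-only toolpath
G21 ; units = mm
G90 ; absolute positioning
G28 ; home
; layer 1
G0 Z1.873
G0 X0.000 Y0.000
G1 X10.112 Y0.000
G1 X10.112 Y19.347
G1 X0.000 Y19.347
G1 X0.000 Y0.000
; layer 2
G0 Z3.745
G0 X0.000 Y0.000
G1 X10.112 Y0.000
G1 X10.112 Y12.898
G1 X0.000 Y12.898
G1 X0.000 Y0.000
; layer 3
G0 Z5.618
G0 X0.000 Y0.000
G1 X10.112 Y0.000
G1 X10.112 Y6.449
G1 X0.000 Y6.449
G1 X0.000 Y0.000
M2 ; end

The solid is a wedge (ramp): 10.1 × 25.8 mm base, rising to 7.49 mm along the y=0 edge and sloping linearly to z=0 at y=25.8. Slicing at Δz = 1.873 mm — 4 equal slices spanning the solid's height, so layer i sits at z = i·h/4 — gives 3 non-empty perimeters. Each is a 4-segment closed polygon; G0 lifts to the layer z and rapids to the start vertex, then G1 traces the edges. The cross-section shrinks linearly with z (the slice at the apex is degenerate and omitted).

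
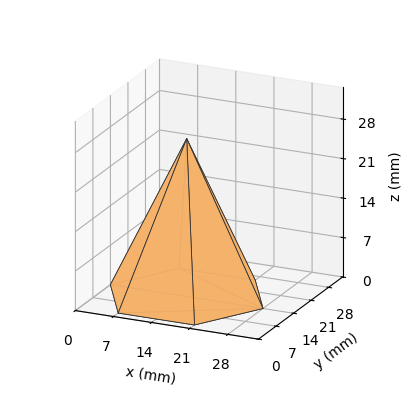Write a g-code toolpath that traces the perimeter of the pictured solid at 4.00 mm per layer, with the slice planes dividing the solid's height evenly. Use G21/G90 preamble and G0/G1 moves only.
Reading the render: the shape is a regular 6-sided pyramid, base circumscribed radius ≈ 14 mm, apex at z ≈ 28 mm (dimensions read to the nearest mm from the axis ticks). For the g-code, the solid's height is divided into equal slices at the stated Δz and each level perimeter traced with G1 moves after a G0 lift.

; perimeter-only toolpath
G21 ; units = mm
G90 ; absolute positioning
G28 ; home
; layer 1
G0 Z4.00
G0 X26.00 Y14.00
G1 X20.00 Y24.39
G1 X8.00 Y24.39
G1 X2.00 Y14.00
G1 X8.00 Y3.61
G1 X20.00 Y3.61
G1 X26.00 Y14.00
; layer 2
G0 Z8.00
G0 X24.00 Y14.00
G1 X19.00 Y22.66
G1 X9.00 Y22.66
G1 X4.00 Y14.00
G1 X9.00 Y5.34
G1 X19.00 Y5.34
G1 X24.00 Y14.00
; layer 3
G0 Z12.00
G0 X22.00 Y14.00
G1 X18.00 Y20.93
G1 X10.00 Y20.93
G1 X6.00 Y14.00
G1 X10.00 Y7.07
G1 X18.00 Y7.07
G1 X22.00 Y14.00
; layer 4
G0 Z16.00
G0 X20.00 Y14.00
G1 X17.00 Y19.19
G1 X11.00 Y19.19
G1 X8.00 Y14.00
G1 X11.00 Y8.81
G1 X17.00 Y8.81
G1 X20.00 Y14.00
; layer 5
G0 Z20.00
G0 X18.00 Y14.00
G1 X16.00 Y17.46
G1 X12.00 Y17.46
G1 X10.00 Y14.00
G1 X12.00 Y10.54
G1 X16.00 Y10.54
G1 X18.00 Y14.00
; layer 6
G0 Z24.00
G0 X16.00 Y14.00
G1 X15.00 Y15.73
G1 X13.00 Y15.73
G1 X12.00 Y14.00
G1 X13.00 Y12.27
G1 X15.00 Y12.27
G1 X16.00 Y14.00
M2 ; end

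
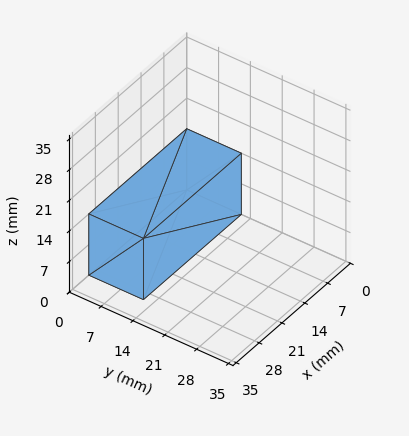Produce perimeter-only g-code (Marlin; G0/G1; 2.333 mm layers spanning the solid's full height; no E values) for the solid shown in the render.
Reading the render: the shape is a rectangular box, roughly 30 × 12 mm footprint and 14 mm tall (dimensions read to the nearest mm from the axis ticks). For the g-code, the solid's height is divided into equal slices at the stated Δz and each level perimeter traced with G1 moves after a G0 lift.

; perimeter-only toolpath
G21 ; units = mm
G90 ; absolute positioning
G28 ; home
; layer 1
G0 Z2.333
G0 X0.000 Y0.000
G1 X30.000 Y0.000
G1 X30.000 Y12.000
G1 X0.000 Y12.000
G1 X0.000 Y0.000
; layer 2
G0 Z4.667
G0 X0.000 Y0.000
G1 X30.000 Y0.000
G1 X30.000 Y12.000
G1 X0.000 Y12.000
G1 X0.000 Y0.000
; layer 3
G0 Z7.000
G0 X0.000 Y0.000
G1 X30.000 Y0.000
G1 X30.000 Y12.000
G1 X0.000 Y12.000
G1 X0.000 Y0.000
; layer 4
G0 Z9.333
G0 X0.000 Y0.000
G1 X30.000 Y0.000
G1 X30.000 Y12.000
G1 X0.000 Y12.000
G1 X0.000 Y0.000
; layer 5
G0 Z11.667
G0 X0.000 Y0.000
G1 X30.000 Y0.000
G1 X30.000 Y12.000
G1 X0.000 Y12.000
G1 X0.000 Y0.000
; layer 6
G0 Z14.000
G0 X0.000 Y0.000
G1 X30.000 Y0.000
G1 X30.000 Y12.000
G1 X0.000 Y12.000
G1 X0.000 Y0.000
M2 ; end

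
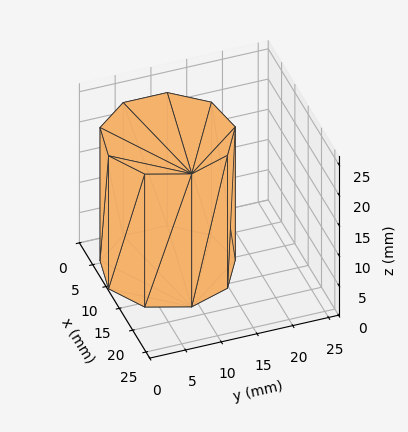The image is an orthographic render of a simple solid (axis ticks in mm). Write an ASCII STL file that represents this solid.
Reading the render: the shape is a regular 9-sided prism (a cylinder approximated with 9 flat sides), circumscribed radius ≈ 9 mm, height ≈ 22 mm (dimensions read to the nearest mm from the axis ticks). For the STL, each face is triangulated and given an outward normal.

solid part
  facet normal 0.0000 0.0000 -1.0000
    outer loop
      vertex 10.56 17.86 0.00
      vertex 15.89 14.79 0.00
      vertex 18.00 9.00 0.00
    endloop
  endfacet
  facet normal 0.0000 0.0000 -1.0000
    outer loop
      vertex 4.50 16.79 0.00
      vertex 10.56 17.86 0.00
      vertex 18.00 9.00 0.00
    endloop
  endfacet
  facet normal 0.0000 0.0000 -1.0000
    outer loop
      vertex 0.54 12.08 0.00
      vertex 4.50 16.79 0.00
      vertex 18.00 9.00 0.00
    endloop
  endfacet
  facet normal 0.0000 0.0000 -1.0000
    outer loop
      vertex 0.54 5.92 0.00
      vertex 0.54 12.08 0.00
      vertex 18.00 9.00 0.00
    endloop
  endfacet
  facet normal 0.0000 0.0000 -1.0000
    outer loop
      vertex 4.50 1.21 0.00
      vertex 0.54 5.92 0.00
      vertex 18.00 9.00 0.00
    endloop
  endfacet
  facet normal 0.0000 0.0000 -1.0000
    outer loop
      vertex 10.56 0.14 0.00
      vertex 4.50 1.21 0.00
      vertex 18.00 9.00 0.00
    endloop
  endfacet
  facet normal 0.0000 0.0000 -1.0000
    outer loop
      vertex 15.89 3.21 0.00
      vertex 10.56 0.14 0.00
      vertex 18.00 9.00 0.00
    endloop
  endfacet
  facet normal 0.0000 0.0000 1.0000
    outer loop
      vertex 18.00 9.00 22.00
      vertex 15.89 14.79 22.00
      vertex 10.56 17.86 22.00
    endloop
  endfacet
  facet normal 0.0000 0.0000 1.0000
    outer loop
      vertex 18.00 9.00 22.00
      vertex 10.56 17.86 22.00
      vertex 4.50 16.79 22.00
    endloop
  endfacet
  facet normal 0.0000 0.0000 1.0000
    outer loop
      vertex 18.00 9.00 22.00
      vertex 4.50 16.79 22.00
      vertex 0.54 12.08 22.00
    endloop
  endfacet
  facet normal 0.0000 0.0000 1.0000
    outer loop
      vertex 18.00 9.00 22.00
      vertex 0.54 12.08 22.00
      vertex 0.54 5.92 22.00
    endloop
  endfacet
  facet normal 0.0000 0.0000 1.0000
    outer loop
      vertex 18.00 9.00 22.00
      vertex 0.54 5.92 22.00
      vertex 4.50 1.21 22.00
    endloop
  endfacet
  facet normal 0.0000 0.0000 1.0000
    outer loop
      vertex 18.00 9.00 22.00
      vertex 4.50 1.21 22.00
      vertex 10.56 0.14 22.00
    endloop
  endfacet
  facet normal 0.0000 0.0000 1.0000
    outer loop
      vertex 18.00 9.00 22.00
      vertex 10.56 0.14 22.00
      vertex 15.89 3.21 22.00
    endloop
  endfacet
  facet normal 0.9396 0.3424 0.0000
    outer loop
      vertex 18.00 9.00 0.00
      vertex 15.89 14.79 0.00
      vertex 15.89 14.79 22.00
    endloop
  endfacet
  facet normal 0.9396 0.3424 0.0000
    outer loop
      vertex 18.00 9.00 0.00
      vertex 15.89 14.79 22.00
      vertex 18.00 9.00 22.00
    endloop
  endfacet
  facet normal 0.4991 0.8665 0.0000
    outer loop
      vertex 15.89 14.79 0.00
      vertex 10.56 17.86 0.00
      vertex 10.56 17.86 22.00
    endloop
  endfacet
  facet normal 0.4991 0.8665 0.0000
    outer loop
      vertex 15.89 14.79 0.00
      vertex 10.56 17.86 22.00
      vertex 15.89 14.79 22.00
    endloop
  endfacet
  facet normal -0.1739 0.9848 0.0000
    outer loop
      vertex 10.56 17.86 0.00
      vertex 4.50 16.79 0.00
      vertex 4.50 16.79 22.00
    endloop
  endfacet
  facet normal -0.1739 0.9848 0.0000
    outer loop
      vertex 10.56 17.86 0.00
      vertex 4.50 16.79 22.00
      vertex 10.56 17.86 22.00
    endloop
  endfacet
  facet normal -0.7654 0.6435 0.0000
    outer loop
      vertex 4.50 16.79 0.00
      vertex 0.54 12.08 0.00
      vertex 0.54 12.08 22.00
    endloop
  endfacet
  facet normal -0.7654 0.6435 0.0000
    outer loop
      vertex 4.50 16.79 0.00
      vertex 0.54 12.08 22.00
      vertex 4.50 16.79 22.00
    endloop
  endfacet
  facet normal -1.0000 0.0000 0.0000
    outer loop
      vertex 0.54 12.08 0.00
      vertex 0.54 5.92 0.00
      vertex 0.54 5.92 22.00
    endloop
  endfacet
  facet normal -1.0000 0.0000 0.0000
    outer loop
      vertex 0.54 12.08 0.00
      vertex 0.54 5.92 22.00
      vertex 0.54 12.08 22.00
    endloop
  endfacet
  facet normal -0.7654 -0.6435 0.0000
    outer loop
      vertex 0.54 5.92 0.00
      vertex 4.50 1.21 0.00
      vertex 4.50 1.21 22.00
    endloop
  endfacet
  facet normal -0.7654 -0.6435 0.0000
    outer loop
      vertex 0.54 5.92 0.00
      vertex 4.50 1.21 22.00
      vertex 0.54 5.92 22.00
    endloop
  endfacet
  facet normal -0.1739 -0.9848 0.0000
    outer loop
      vertex 4.50 1.21 0.00
      vertex 10.56 0.14 0.00
      vertex 10.56 0.14 22.00
    endloop
  endfacet
  facet normal -0.1739 -0.9848 0.0000
    outer loop
      vertex 4.50 1.21 0.00
      vertex 10.56 0.14 22.00
      vertex 4.50 1.21 22.00
    endloop
  endfacet
  facet normal 0.4991 -0.8665 0.0000
    outer loop
      vertex 10.56 0.14 0.00
      vertex 15.89 3.21 0.00
      vertex 15.89 3.21 22.00
    endloop
  endfacet
  facet normal 0.4991 -0.8665 0.0000
    outer loop
      vertex 10.56 0.14 0.00
      vertex 15.89 3.21 22.00
      vertex 10.56 0.14 22.00
    endloop
  endfacet
  facet normal 0.9396 -0.3424 0.0000
    outer loop
      vertex 15.89 3.21 0.00
      vertex 18.00 9.00 0.00
      vertex 18.00 9.00 22.00
    endloop
  endfacet
  facet normal 0.9396 -0.3424 0.0000
    outer loop
      vertex 15.89 3.21 0.00
      vertex 18.00 9.00 22.00
      vertex 15.89 3.21 22.00
    endloop
  endfacet
endsolid part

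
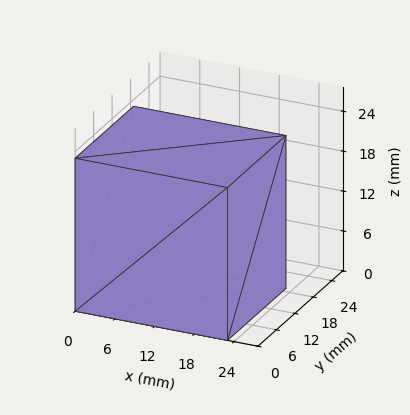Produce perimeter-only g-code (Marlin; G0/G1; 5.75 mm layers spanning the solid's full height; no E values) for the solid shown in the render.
Reading the render: the shape is a rectangular box, roughly 23 × 19 mm footprint and 23 mm tall (dimensions read to the nearest mm from the axis ticks). For the g-code, the solid's height is divided into equal slices at the stated Δz and each level perimeter traced with G1 moves after a G0 lift.

; perimeter-only toolpath
G21 ; units = mm
G90 ; absolute positioning
G28 ; home
; layer 1
G0 Z5.75
G0 X0.00 Y0.00
G1 X23.00 Y0.00
G1 X23.00 Y19.00
G1 X0.00 Y19.00
G1 X0.00 Y0.00
; layer 2
G0 Z11.50
G0 X0.00 Y0.00
G1 X23.00 Y0.00
G1 X23.00 Y19.00
G1 X0.00 Y19.00
G1 X0.00 Y0.00
; layer 3
G0 Z17.25
G0 X0.00 Y0.00
G1 X23.00 Y0.00
G1 X23.00 Y19.00
G1 X0.00 Y19.00
G1 X0.00 Y0.00
; layer 4
G0 Z23.00
G0 X0.00 Y0.00
G1 X23.00 Y0.00
G1 X23.00 Y19.00
G1 X0.00 Y19.00
G1 X0.00 Y0.00
M2 ; end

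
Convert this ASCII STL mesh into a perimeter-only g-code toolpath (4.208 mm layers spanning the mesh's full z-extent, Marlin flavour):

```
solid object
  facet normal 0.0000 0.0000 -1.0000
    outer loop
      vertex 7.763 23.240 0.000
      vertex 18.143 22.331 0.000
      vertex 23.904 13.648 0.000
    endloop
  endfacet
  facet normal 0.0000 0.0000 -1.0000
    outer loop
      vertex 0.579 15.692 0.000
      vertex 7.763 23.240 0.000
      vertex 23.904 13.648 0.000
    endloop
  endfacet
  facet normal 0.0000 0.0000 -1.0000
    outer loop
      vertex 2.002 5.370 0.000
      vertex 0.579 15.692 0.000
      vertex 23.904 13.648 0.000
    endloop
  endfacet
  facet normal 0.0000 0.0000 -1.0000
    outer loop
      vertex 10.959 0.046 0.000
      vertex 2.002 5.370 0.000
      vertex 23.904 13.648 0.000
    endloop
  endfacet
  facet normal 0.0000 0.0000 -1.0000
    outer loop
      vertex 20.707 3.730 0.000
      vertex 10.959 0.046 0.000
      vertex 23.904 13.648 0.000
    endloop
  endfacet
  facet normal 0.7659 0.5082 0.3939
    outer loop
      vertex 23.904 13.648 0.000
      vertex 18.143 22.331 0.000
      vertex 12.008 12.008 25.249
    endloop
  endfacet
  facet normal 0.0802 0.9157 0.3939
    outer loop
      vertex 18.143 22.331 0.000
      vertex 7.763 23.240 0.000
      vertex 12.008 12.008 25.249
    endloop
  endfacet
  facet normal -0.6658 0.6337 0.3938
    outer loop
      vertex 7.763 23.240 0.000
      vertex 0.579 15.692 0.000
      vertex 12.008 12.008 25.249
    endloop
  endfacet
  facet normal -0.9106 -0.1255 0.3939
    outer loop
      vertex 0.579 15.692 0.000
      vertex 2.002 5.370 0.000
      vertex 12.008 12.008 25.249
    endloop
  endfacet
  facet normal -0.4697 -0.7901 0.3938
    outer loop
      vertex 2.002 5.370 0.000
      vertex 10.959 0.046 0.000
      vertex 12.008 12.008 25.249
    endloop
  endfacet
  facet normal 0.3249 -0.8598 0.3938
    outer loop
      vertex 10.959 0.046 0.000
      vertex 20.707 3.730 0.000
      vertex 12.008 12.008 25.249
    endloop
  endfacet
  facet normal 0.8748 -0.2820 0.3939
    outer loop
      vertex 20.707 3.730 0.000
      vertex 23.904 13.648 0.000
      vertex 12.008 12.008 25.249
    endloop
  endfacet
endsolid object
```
; perimeter-only toolpath
G21 ; units = mm
G90 ; absolute positioning
G28 ; home
; layer 1
G0 Z4.208
G0 X21.921 Y13.375
G1 X17.120 Y20.610
G1 X8.470 Y21.368
G1 X2.484 Y15.078
G1 X3.670 Y6.476
G1 X11.134 Y2.040
G1 X19.257 Y5.110
G1 X21.921 Y13.375
; layer 2
G0 Z8.416
G0 X19.939 Y13.101
G1 X16.098 Y18.890
G1 X9.178 Y19.496
G1 X4.389 Y14.464
G1 X5.337 Y7.583
G1 X11.309 Y4.033
G1 X17.807 Y6.489
G1 X19.939 Y13.101
; layer 3
G0 Z12.624
G0 X17.956 Y12.828
G1 X15.075 Y17.169
G1 X9.886 Y17.624
G1 X6.293 Y13.850
G1 X7.005 Y8.689
G1 X11.483 Y6.027
G1 X16.358 Y7.869
G1 X17.956 Y12.828
; layer 4
G0 Z16.833
G0 X15.973 Y12.555
G1 X14.053 Y15.449
G1 X10.593 Y15.752
G1 X8.198 Y13.236
G1 X8.673 Y9.795
G1 X11.658 Y8.021
G1 X14.908 Y9.249
G1 X15.973 Y12.555
; layer 5
G0 Z21.041
G0 X13.991 Y12.281
G1 X13.030 Y13.728
G1 X11.300 Y13.880
G1 X10.103 Y12.622
G1 X10.340 Y10.902
G1 X11.833 Y10.014
G1 X13.458 Y10.628
G1 X13.991 Y12.281
M2 ; end

The solid is a regular 7-sided pyramid, base circumscribed radius ≈ 12 mm, apex at z ≈ 25.2 mm. Slicing at Δz = 4.208 mm — 6 equal slices spanning the solid's height, so layer i sits at z = i·h/6 — gives 5 non-empty perimeters. Each is a 7-segment closed polygon; G0 lifts to the layer z and rapids to the start vertex, then G1 traces the edges. The cross-section shrinks linearly with z (the slice at the apex is degenerate and omitted).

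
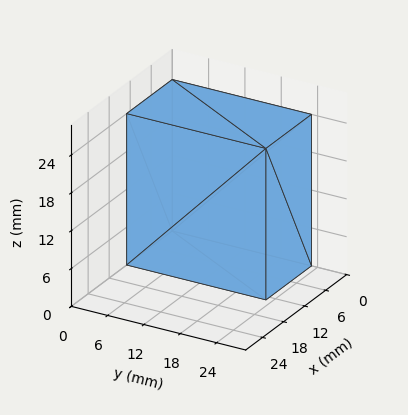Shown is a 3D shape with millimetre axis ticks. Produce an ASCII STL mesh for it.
Reading the render: the shape is a rectangular box, roughly 13 × 23 mm footprint and 24 mm tall (dimensions read to the nearest mm from the axis ticks). For the STL, each face is triangulated and given an outward normal.

solid part
  facet normal 0.0000 0.0000 -1.0000
    outer loop
      vertex 13.000 23.000 0.000
      vertex 13.000 0.000 0.000
      vertex 0.000 0.000 0.000
    endloop
  endfacet
  facet normal 0.0000 0.0000 -1.0000
    outer loop
      vertex 0.000 23.000 0.000
      vertex 13.000 23.000 0.000
      vertex 0.000 0.000 0.000
    endloop
  endfacet
  facet normal 0.0000 0.0000 1.0000
    outer loop
      vertex 0.000 0.000 24.000
      vertex 13.000 0.000 24.000
      vertex 13.000 23.000 24.000
    endloop
  endfacet
  facet normal 0.0000 0.0000 1.0000
    outer loop
      vertex 0.000 0.000 24.000
      vertex 13.000 23.000 24.000
      vertex 0.000 23.000 24.000
    endloop
  endfacet
  facet normal 0.0000 -1.0000 0.0000
    outer loop
      vertex 0.000 0.000 0.000
      vertex 13.000 0.000 0.000
      vertex 13.000 0.000 24.000
    endloop
  endfacet
  facet normal 0.0000 -1.0000 0.0000
    outer loop
      vertex 0.000 0.000 0.000
      vertex 13.000 0.000 24.000
      vertex 0.000 0.000 24.000
    endloop
  endfacet
  facet normal 0.0000 1.0000 0.0000
    outer loop
      vertex 13.000 23.000 24.000
      vertex 13.000 23.000 0.000
      vertex 0.000 23.000 0.000
    endloop
  endfacet
  facet normal 0.0000 1.0000 0.0000
    outer loop
      vertex 0.000 23.000 24.000
      vertex 13.000 23.000 24.000
      vertex 0.000 23.000 0.000
    endloop
  endfacet
  facet normal -1.0000 0.0000 0.0000
    outer loop
      vertex 0.000 23.000 24.000
      vertex 0.000 23.000 0.000
      vertex 0.000 0.000 0.000
    endloop
  endfacet
  facet normal -1.0000 0.0000 0.0000
    outer loop
      vertex 0.000 0.000 24.000
      vertex 0.000 23.000 24.000
      vertex 0.000 0.000 0.000
    endloop
  endfacet
  facet normal 1.0000 0.0000 0.0000
    outer loop
      vertex 13.000 0.000 0.000
      vertex 13.000 23.000 0.000
      vertex 13.000 23.000 24.000
    endloop
  endfacet
  facet normal 1.0000 0.0000 0.0000
    outer loop
      vertex 13.000 0.000 0.000
      vertex 13.000 23.000 24.000
      vertex 13.000 0.000 24.000
    endloop
  endfacet
endsolid part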